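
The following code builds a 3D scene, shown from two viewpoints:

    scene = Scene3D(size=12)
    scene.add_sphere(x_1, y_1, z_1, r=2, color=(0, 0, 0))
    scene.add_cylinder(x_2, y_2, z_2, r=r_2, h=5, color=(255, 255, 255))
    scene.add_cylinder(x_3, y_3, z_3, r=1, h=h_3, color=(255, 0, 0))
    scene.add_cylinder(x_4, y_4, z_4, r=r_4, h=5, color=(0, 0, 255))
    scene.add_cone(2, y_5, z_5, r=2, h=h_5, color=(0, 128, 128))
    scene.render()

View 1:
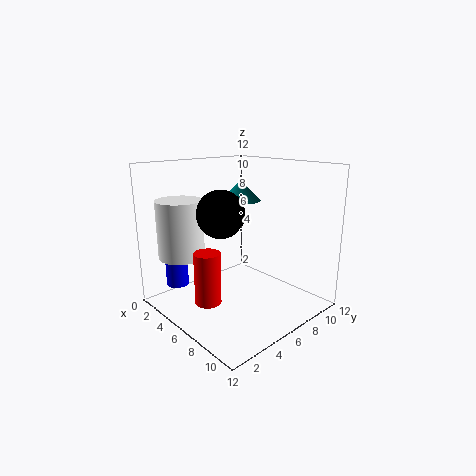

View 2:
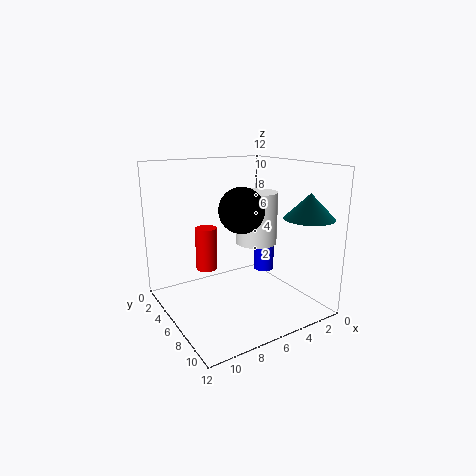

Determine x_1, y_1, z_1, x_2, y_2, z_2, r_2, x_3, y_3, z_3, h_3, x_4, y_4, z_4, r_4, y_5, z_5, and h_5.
x_1 = 5, y_1 = 5, z_1 = 8, x_2 = 2, y_2 = 3, z_2 = 4, r_2 = 2, x_3 = 7, y_3 = 2, z_3 = 2, h_3 = 4, x_4 = 1, y_4 = 3, z_4 = 1, r_4 = 1, y_5 = 10, z_5 = 8, h_5 = 2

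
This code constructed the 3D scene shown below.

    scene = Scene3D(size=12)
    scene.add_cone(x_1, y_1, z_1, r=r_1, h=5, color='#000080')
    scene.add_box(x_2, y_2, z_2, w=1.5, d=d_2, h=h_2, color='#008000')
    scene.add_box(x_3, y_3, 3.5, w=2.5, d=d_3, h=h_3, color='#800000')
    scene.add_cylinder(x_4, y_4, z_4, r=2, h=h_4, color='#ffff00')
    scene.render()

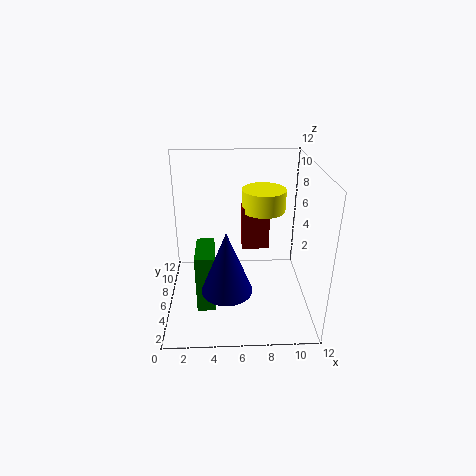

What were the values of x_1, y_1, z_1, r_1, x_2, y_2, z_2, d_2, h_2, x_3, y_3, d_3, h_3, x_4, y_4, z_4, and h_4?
x_1 = 5
y_1 = 3
z_1 = 3
r_1 = 2
x_2 = 2.5
y_2 = 3.5
z_2 = 0.5
d_2 = 3.5
h_2 = 5
x_3 = 6.5
y_3 = 8.5
d_3 = 1.5
h_3 = 4
x_4 = 8.5
y_4 = 9.5
z_4 = 7
h_4 = 2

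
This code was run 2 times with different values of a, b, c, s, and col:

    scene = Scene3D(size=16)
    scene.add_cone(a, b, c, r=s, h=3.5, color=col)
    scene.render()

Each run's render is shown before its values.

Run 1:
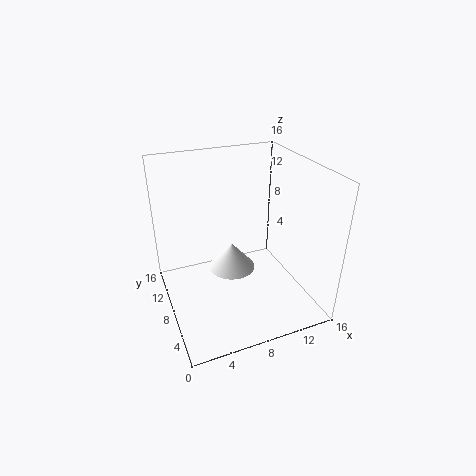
a = 9; b = 12.5; c = 1; s = 3; col = 'white'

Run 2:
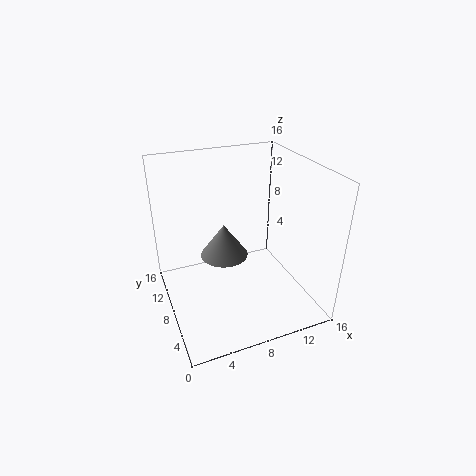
a = 6; b = 7; c = 7; s = 2.5; col = 'gray'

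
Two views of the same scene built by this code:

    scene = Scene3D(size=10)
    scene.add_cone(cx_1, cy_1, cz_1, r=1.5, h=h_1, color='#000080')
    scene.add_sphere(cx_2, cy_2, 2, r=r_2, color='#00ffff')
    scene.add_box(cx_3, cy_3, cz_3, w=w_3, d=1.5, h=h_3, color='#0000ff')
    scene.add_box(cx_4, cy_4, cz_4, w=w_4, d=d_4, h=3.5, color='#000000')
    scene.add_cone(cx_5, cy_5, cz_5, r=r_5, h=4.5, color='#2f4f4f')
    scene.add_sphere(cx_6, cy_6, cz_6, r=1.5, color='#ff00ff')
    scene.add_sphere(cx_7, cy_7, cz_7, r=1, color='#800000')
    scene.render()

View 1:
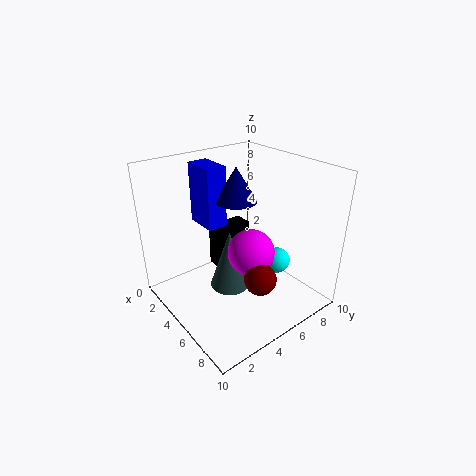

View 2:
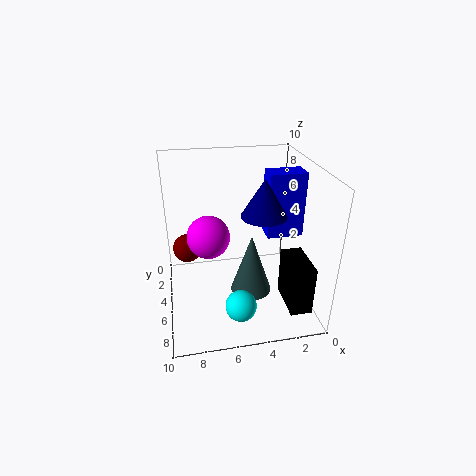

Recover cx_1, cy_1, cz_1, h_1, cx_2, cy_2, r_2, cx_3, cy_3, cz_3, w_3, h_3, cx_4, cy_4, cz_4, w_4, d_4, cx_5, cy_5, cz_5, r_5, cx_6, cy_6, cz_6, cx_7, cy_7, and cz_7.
cx_1 = 3.5; cy_1 = 6; cz_1 = 7; h_1 = 2.5; cx_2 = 5.5; cy_2 = 8.5; r_2 = 1; cx_3 = 0.5; cy_3 = 4; cz_3 = 5; w_3 = 2.5; h_3 = 4.5; cx_4 = 0.5; cy_4 = 5.5; cz_4 = 0.5; w_4 = 1.5; d_4 = 3; cx_5 = 4; cy_5 = 5; cz_5 = 0.5; r_5 = 1.5; cx_6 = 7; cy_6 = 4.5; cz_6 = 5; cx_7 = 8.5; cy_7 = 4; cz_7 = 4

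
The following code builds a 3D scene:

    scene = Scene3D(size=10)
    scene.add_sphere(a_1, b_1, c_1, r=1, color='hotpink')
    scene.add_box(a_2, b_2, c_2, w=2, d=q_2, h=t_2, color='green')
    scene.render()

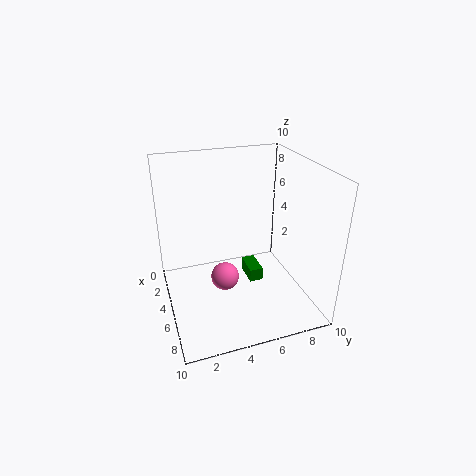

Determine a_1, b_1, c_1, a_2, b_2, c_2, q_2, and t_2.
a_1 = 5, b_1 = 4, c_1 = 2, a_2 = 3, b_2 = 6, c_2 = 1, q_2 = 1, t_2 = 1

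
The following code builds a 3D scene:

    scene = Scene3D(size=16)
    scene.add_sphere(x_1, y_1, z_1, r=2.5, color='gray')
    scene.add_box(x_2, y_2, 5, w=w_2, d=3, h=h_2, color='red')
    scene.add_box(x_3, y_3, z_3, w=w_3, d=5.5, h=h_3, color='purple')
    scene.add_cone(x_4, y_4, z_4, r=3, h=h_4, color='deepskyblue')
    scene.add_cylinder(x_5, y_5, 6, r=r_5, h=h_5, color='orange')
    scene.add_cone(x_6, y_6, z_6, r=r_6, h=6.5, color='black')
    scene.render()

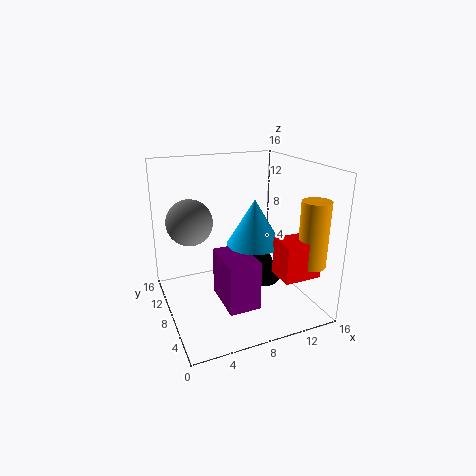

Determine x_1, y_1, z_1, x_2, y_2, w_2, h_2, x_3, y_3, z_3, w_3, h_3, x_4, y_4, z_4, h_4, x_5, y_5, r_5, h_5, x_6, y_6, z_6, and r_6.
x_1 = 3, y_1 = 9.5, z_1 = 10, x_2 = 10.5, y_2 = 1.5, w_2 = 4, h_2 = 4, x_3 = 5.5, y_3 = 4, z_3 = 1, w_3 = 3.5, h_3 = 5.5, x_4 = 9.5, y_4 = 7, z_4 = 7.5, h_4 = 5, x_5 = 14, y_5 = 2.5, r_5 = 1.5, h_5 = 7, x_6 = 12.5, y_6 = 11, z_6 = 0.5, r_6 = 2.5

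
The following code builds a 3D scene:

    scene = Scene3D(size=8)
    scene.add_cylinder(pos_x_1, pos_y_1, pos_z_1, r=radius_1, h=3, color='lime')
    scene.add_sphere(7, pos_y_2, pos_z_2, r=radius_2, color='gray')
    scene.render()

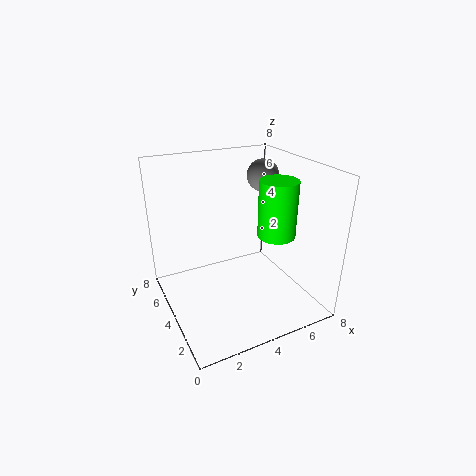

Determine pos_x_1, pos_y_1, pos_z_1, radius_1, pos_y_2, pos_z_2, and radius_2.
pos_x_1 = 5.5, pos_y_1 = 2.5, pos_z_1 = 4.5, radius_1 = 1, pos_y_2 = 6.5, pos_z_2 = 6.5, radius_2 = 1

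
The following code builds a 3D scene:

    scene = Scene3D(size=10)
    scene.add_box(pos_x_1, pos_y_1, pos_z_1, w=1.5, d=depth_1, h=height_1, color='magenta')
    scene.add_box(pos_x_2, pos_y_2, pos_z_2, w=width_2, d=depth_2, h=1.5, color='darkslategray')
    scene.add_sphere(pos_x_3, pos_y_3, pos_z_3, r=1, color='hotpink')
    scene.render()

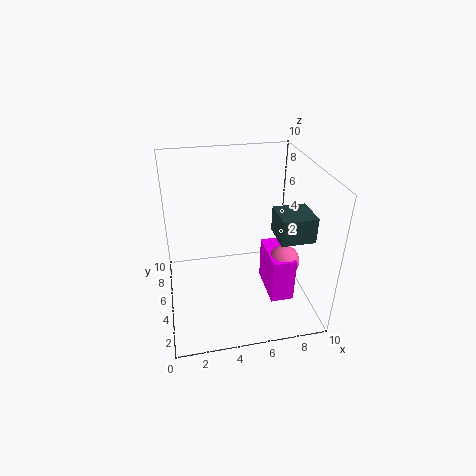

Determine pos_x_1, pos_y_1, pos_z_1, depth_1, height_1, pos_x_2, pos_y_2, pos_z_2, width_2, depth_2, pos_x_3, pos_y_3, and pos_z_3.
pos_x_1 = 6.5
pos_y_1 = 1.5
pos_z_1 = 2
depth_1 = 3
height_1 = 3
pos_x_2 = 6.5
pos_y_2 = 0.5
pos_z_2 = 7
width_2 = 2
depth_2 = 2
pos_x_3 = 7.5
pos_y_3 = 2.5
pos_z_3 = 4.5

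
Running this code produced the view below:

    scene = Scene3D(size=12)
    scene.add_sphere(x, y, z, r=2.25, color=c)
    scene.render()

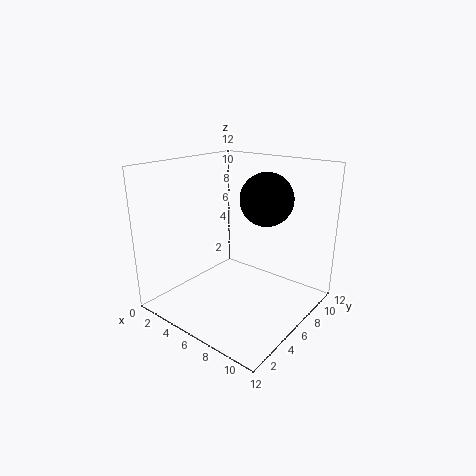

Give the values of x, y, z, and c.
x = 7.25
y = 8.25
z = 9
c = 'black'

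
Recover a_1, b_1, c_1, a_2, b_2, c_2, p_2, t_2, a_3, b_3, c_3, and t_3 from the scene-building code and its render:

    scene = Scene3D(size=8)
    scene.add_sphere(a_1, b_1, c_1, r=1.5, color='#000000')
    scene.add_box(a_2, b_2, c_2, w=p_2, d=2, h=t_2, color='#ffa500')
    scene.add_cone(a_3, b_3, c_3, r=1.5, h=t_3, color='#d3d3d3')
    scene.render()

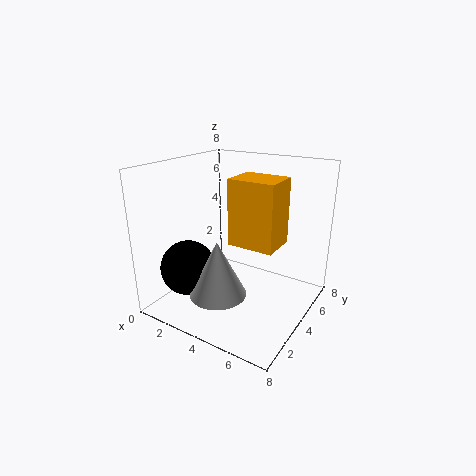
a_1 = 2, b_1 = 2, c_1 = 2.5, a_2 = 4, b_2 = 3, c_2 = 4, p_2 = 2.5, t_2 = 3.5, a_3 = 4, b_3 = 2, c_3 = 1.5, t_3 = 3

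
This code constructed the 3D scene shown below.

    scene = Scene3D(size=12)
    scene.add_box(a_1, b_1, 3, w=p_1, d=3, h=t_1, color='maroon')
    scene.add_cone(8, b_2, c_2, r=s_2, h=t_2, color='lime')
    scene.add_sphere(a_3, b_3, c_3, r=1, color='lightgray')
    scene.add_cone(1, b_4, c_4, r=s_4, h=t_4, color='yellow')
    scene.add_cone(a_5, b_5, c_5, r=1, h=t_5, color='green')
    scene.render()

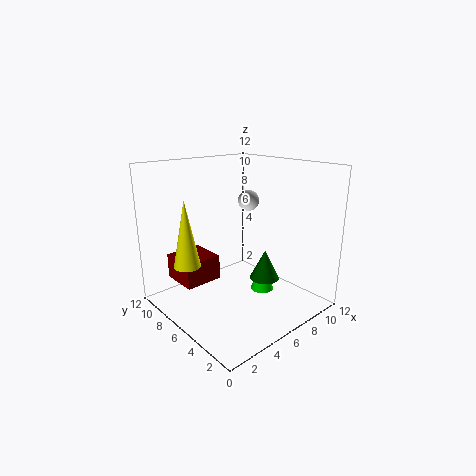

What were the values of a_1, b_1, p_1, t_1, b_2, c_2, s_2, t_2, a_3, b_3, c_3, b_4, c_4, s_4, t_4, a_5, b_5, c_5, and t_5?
a_1 = 1
b_1 = 6
p_1 = 3
t_1 = 2
b_2 = 5
c_2 = 1
s_2 = 1
t_2 = 3
a_3 = 10
b_3 = 9
c_3 = 8
b_4 = 6
c_4 = 5
s_4 = 1
t_4 = 5
a_5 = 4
b_5 = 1
c_5 = 5
t_5 = 2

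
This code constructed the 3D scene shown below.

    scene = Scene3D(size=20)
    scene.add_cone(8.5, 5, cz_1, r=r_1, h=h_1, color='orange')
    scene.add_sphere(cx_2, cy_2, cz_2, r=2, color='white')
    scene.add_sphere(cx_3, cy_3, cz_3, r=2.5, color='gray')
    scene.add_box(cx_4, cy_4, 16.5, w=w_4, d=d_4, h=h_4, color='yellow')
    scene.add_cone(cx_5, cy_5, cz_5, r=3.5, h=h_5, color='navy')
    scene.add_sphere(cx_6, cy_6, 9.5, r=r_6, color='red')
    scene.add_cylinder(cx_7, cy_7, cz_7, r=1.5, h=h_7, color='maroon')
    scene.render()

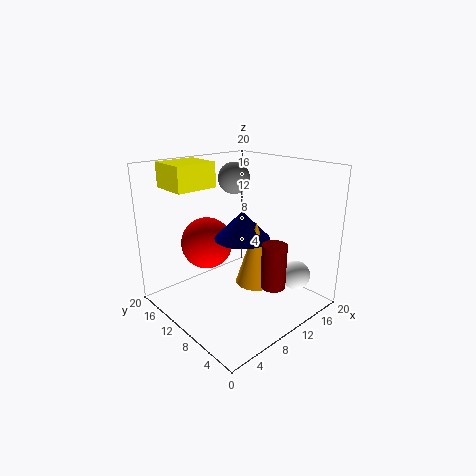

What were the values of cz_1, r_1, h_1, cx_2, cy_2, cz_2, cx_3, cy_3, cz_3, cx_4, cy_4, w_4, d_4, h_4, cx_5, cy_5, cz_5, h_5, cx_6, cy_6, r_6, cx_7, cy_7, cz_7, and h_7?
cz_1 = 6; r_1 = 2.5; h_1 = 8; cx_2 = 15; cy_2 = 3.5; cz_2 = 5; cx_3 = 15.5; cy_3 = 17; cz_3 = 16.5; cx_4 = 3.5; cy_4 = 14; w_4 = 6; d_4 = 5.5; h_4 = 3.5; cx_5 = 8; cy_5 = 7; cz_5 = 11.5; h_5 = 3.5; cx_6 = 6.5; cy_6 = 12.5; r_6 = 3.5; cx_7 = 8.5; cy_7 = 2; cz_7 = 6.5; h_7 = 5.5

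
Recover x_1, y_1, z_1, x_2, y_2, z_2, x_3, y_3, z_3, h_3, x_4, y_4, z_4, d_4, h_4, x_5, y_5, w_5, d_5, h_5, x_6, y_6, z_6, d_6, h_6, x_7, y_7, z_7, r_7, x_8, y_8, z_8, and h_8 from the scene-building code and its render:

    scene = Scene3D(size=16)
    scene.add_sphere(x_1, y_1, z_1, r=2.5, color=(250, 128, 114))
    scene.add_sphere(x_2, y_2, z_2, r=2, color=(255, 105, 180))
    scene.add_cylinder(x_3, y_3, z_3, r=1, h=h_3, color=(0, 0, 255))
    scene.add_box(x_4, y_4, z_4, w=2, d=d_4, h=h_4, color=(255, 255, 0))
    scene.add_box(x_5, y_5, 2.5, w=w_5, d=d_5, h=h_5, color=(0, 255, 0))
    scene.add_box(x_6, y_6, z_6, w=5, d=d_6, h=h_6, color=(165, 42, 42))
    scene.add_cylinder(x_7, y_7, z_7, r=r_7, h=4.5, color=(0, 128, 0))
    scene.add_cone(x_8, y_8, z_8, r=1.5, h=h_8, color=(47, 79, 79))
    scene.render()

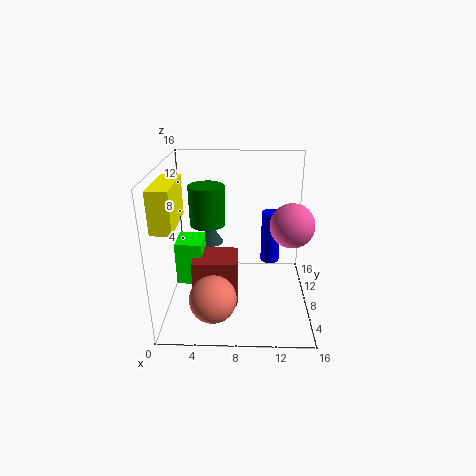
x_1 = 5.5, y_1 = 3.5, z_1 = 3, x_2 = 13, y_2 = 2.5, z_2 = 12, x_3 = 11.5, y_3 = 7, z_3 = 6, h_3 = 5.5, x_4 = 0.5, y_4 = 1, z_4 = 11.5, d_4 = 5.5, h_4 = 4, x_5 = 1, y_5 = 7, w_5 = 3, d_5 = 3.5, h_5 = 5, x_6 = 3, y_6 = 5.5, z_6 = 0.5, d_6 = 4, h_6 = 5.5, x_7 = 4.5, y_7 = 9.5, z_7 = 9, r_7 = 2, x_8 = 4.5, y_8 = 12, z_8 = 5.5, h_8 = 2.5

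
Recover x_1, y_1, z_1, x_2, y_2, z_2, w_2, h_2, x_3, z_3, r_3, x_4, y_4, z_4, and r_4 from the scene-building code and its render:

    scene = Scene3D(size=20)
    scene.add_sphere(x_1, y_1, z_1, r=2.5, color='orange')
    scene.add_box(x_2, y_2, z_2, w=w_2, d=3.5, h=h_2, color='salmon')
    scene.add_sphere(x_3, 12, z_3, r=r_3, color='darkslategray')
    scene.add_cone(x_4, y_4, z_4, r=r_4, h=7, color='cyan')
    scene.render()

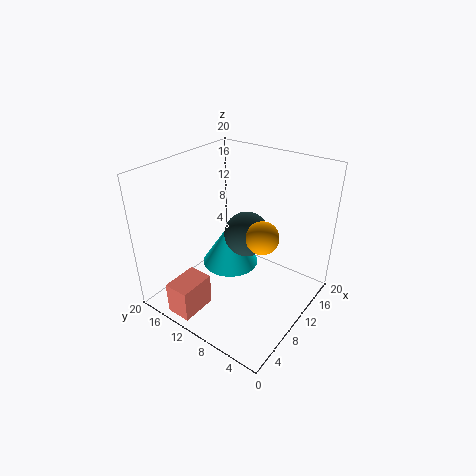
x_1 = 14
y_1 = 8.5
z_1 = 8.5
x_2 = 0.5
y_2 = 11.5
z_2 = 1
w_2 = 5
h_2 = 4.5
x_3 = 15
z_3 = 7.5
r_3 = 3.5
x_4 = 14
y_4 = 14.5
z_4 = 2
r_4 = 4.5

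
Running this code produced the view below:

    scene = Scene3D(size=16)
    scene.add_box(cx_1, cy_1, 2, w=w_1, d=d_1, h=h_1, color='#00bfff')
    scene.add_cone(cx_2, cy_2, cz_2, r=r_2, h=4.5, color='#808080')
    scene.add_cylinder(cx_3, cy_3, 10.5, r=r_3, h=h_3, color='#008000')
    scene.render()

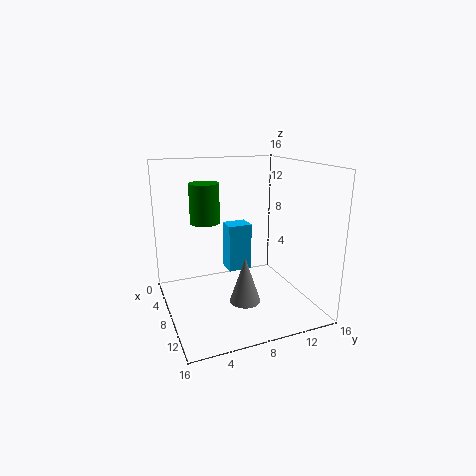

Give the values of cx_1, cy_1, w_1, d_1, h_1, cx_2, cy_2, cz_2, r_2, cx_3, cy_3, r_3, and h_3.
cx_1 = 1.5
cy_1 = 8.5
w_1 = 2.5
d_1 = 3
h_1 = 6
cx_2 = 13.5
cy_2 = 6.5
cz_2 = 3.5
r_2 = 1.5
cx_3 = 9
cy_3 = 4
r_3 = 1.5
h_3 = 4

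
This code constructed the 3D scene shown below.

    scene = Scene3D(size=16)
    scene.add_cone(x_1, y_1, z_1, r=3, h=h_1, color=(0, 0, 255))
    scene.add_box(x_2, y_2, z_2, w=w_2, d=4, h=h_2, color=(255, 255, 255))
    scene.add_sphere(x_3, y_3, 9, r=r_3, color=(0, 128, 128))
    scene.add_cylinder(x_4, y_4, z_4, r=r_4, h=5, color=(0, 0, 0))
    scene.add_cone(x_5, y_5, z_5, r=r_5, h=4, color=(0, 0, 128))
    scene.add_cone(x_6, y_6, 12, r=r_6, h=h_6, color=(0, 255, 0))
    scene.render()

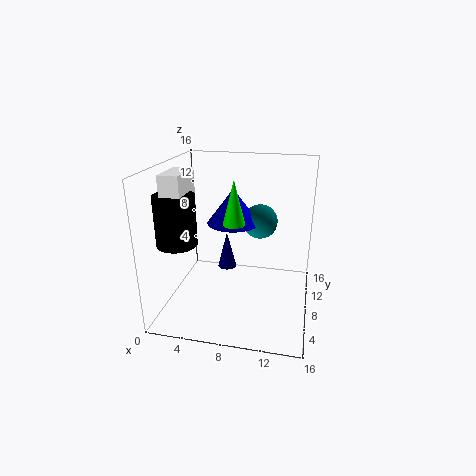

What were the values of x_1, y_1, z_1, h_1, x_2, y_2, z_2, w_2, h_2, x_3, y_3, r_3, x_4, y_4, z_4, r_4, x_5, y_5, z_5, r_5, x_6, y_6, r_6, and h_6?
x_1 = 7, y_1 = 10, z_1 = 9, h_1 = 4, x_2 = 2, y_2 = 2, z_2 = 12, w_2 = 2, h_2 = 4, x_3 = 10, y_3 = 11, r_3 = 2, x_4 = 3, y_4 = 3, z_4 = 9, r_4 = 2, x_5 = 7, y_5 = 7, z_5 = 5, r_5 = 1, x_6 = 9, y_6 = 2, r_6 = 1, h_6 = 4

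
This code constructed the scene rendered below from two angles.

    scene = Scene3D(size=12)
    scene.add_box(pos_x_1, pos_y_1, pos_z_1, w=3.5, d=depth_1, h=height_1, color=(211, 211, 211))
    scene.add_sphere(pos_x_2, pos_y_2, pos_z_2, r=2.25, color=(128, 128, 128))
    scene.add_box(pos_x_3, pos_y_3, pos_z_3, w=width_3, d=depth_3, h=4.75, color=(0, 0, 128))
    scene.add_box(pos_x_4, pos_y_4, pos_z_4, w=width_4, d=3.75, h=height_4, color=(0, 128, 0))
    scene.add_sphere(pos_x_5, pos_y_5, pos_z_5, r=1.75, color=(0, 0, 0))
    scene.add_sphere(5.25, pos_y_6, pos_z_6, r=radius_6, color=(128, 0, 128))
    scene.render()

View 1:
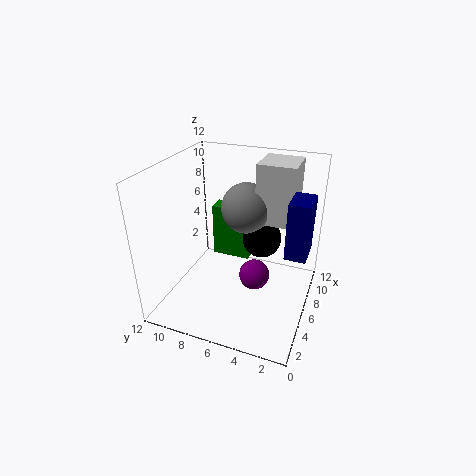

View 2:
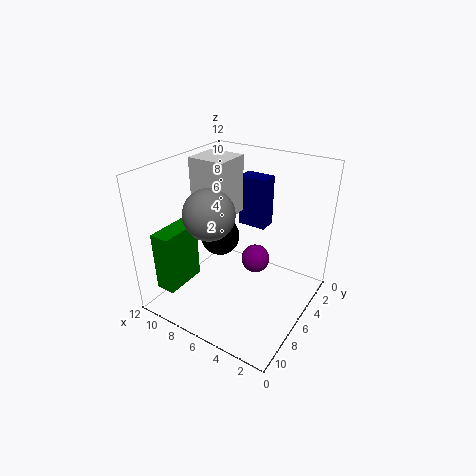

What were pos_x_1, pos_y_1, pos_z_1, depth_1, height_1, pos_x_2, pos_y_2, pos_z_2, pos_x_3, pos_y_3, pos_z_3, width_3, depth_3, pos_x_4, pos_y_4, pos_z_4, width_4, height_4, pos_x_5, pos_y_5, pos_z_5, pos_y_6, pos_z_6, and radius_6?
pos_x_1 = 8, pos_y_1 = 2, pos_z_1 = 6.5, depth_1 = 3.25, height_1 = 5.25, pos_x_2 = 8.75, pos_y_2 = 6.25, pos_z_2 = 7.5, pos_x_3 = 5.75, pos_y_3 = 0.25, pos_z_3 = 5, width_3 = 2.75, depth_3 = 1.75, pos_x_4 = 10, pos_y_4 = 6.5, pos_z_4 = 1.25, width_4 = 1.75, height_4 = 5.25, pos_x_5 = 8.75, pos_y_5 = 4.75, pos_z_5 = 4.75, pos_y_6 = 4.25, pos_z_6 = 3.25, radius_6 = 1.25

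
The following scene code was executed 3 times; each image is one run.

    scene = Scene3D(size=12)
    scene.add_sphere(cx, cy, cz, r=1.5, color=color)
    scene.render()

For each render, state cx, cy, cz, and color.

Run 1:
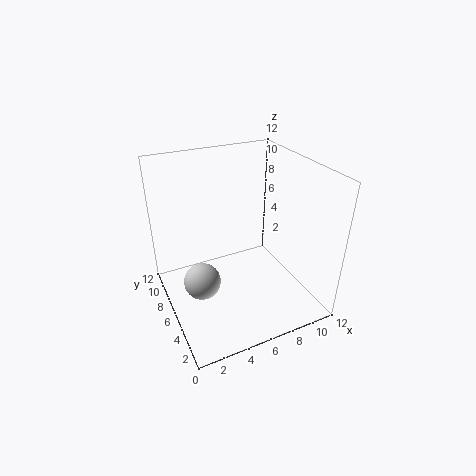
cx = 2.5, cy = 5.5, cz = 3, color = 'lightgray'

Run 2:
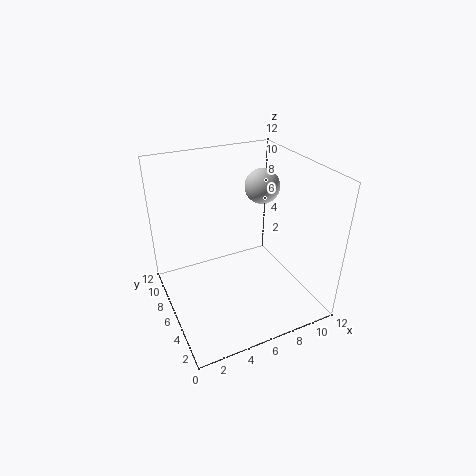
cx = 9, cy = 7.5, cz = 9.5, color = 'lightgray'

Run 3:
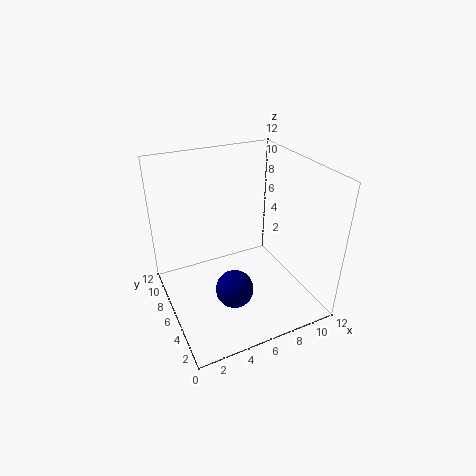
cx = 4.5, cy = 3.5, cz = 3, color = 'navy'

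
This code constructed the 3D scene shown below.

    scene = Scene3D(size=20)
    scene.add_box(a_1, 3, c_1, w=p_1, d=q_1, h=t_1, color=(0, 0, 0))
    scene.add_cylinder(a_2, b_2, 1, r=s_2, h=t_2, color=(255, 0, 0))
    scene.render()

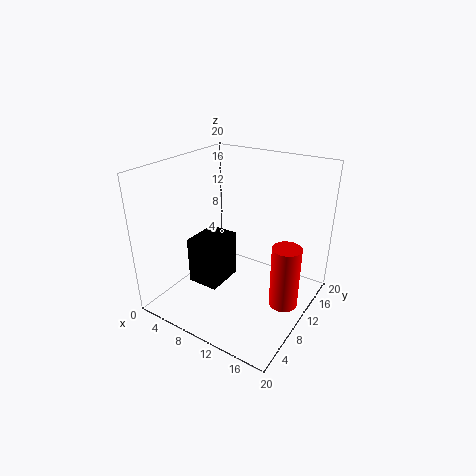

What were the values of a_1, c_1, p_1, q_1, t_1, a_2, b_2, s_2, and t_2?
a_1 = 7, c_1 = 6, p_1 = 4, q_1 = 5, t_1 = 6, a_2 = 17, b_2 = 11, s_2 = 2, t_2 = 9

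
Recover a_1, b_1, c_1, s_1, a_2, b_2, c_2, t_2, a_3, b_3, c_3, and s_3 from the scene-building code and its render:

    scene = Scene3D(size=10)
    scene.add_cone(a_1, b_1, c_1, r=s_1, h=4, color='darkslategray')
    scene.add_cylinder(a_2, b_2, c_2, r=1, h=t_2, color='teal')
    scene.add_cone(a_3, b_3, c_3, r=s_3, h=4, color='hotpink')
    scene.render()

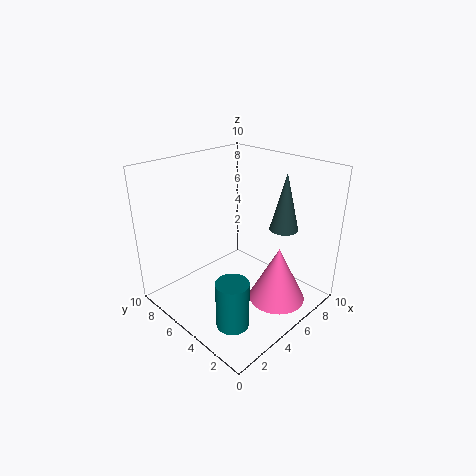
a_1 = 7.5; b_1 = 3; c_1 = 5.5; s_1 = 1; a_2 = 1.5; b_2 = 2; c_2 = 1.5; t_2 = 3; a_3 = 6.5; b_3 = 2.5; c_3 = 0.5; s_3 = 2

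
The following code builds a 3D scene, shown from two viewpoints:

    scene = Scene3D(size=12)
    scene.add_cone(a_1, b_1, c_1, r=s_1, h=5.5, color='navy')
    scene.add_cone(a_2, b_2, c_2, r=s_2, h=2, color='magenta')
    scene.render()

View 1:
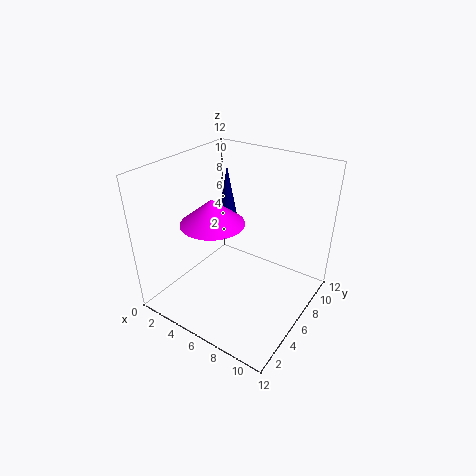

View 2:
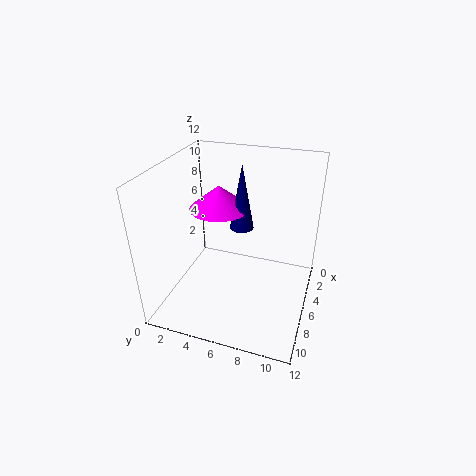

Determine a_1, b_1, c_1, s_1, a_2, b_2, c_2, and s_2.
a_1 = 5; b_1 = 6; c_1 = 6.5; s_1 = 1; a_2 = 5; b_2 = 4; c_2 = 8; s_2 = 2.5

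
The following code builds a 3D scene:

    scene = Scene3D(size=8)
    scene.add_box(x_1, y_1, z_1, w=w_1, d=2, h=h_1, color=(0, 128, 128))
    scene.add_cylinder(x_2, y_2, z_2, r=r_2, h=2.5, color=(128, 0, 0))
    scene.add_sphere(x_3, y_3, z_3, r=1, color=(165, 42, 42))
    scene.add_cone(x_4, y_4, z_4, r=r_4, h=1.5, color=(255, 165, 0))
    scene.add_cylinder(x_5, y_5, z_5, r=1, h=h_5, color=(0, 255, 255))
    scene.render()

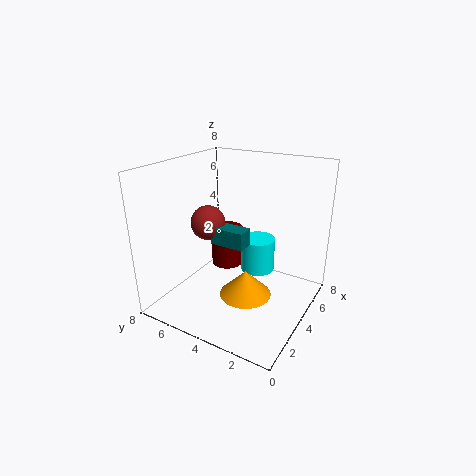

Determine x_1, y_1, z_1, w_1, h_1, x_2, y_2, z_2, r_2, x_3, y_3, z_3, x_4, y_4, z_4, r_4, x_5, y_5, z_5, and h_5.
x_1 = 3.5
y_1 = 3.5
z_1 = 3.5
w_1 = 1
h_1 = 1
x_2 = 6
y_2 = 6
z_2 = 1
r_2 = 1
x_3 = 4
y_3 = 6
z_3 = 4.5
x_4 = 4
y_4 = 3.5
z_4 = 0.5
r_4 = 1.5
x_5 = 5.5
y_5 = 3.5
z_5 = 1.5
h_5 = 2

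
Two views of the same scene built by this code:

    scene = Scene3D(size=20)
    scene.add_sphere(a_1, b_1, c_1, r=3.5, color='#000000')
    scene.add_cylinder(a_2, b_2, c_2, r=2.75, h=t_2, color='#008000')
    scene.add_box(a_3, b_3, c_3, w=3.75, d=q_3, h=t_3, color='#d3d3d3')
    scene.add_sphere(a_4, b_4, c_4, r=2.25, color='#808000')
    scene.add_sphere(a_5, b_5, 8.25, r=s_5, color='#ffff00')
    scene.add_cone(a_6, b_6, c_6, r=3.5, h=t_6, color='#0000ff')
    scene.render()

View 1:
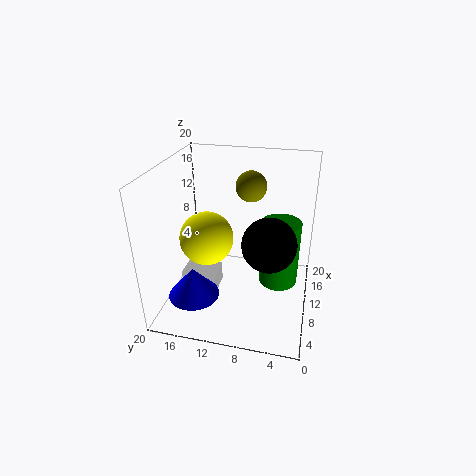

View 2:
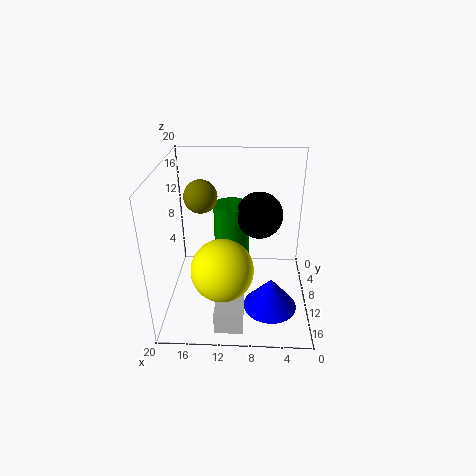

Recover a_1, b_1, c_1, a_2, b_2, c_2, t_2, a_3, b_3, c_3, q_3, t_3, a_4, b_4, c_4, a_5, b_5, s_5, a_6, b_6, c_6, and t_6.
a_1 = 7; b_1 = 5.25; c_1 = 11.25; a_2 = 11.25; b_2 = 4.25; c_2 = 3; t_2 = 9.5; a_3 = 9; b_3 = 13.25; c_3 = 0.5; q_3 = 5.25; t_3 = 3; a_4 = 15; b_4 = 9.25; c_4 = 15.75; a_5 = 11.75; b_5 = 15.25; s_5 = 4; a_6 = 5.5; b_6 = 15.25; c_6 = 2.75; t_6 = 4.25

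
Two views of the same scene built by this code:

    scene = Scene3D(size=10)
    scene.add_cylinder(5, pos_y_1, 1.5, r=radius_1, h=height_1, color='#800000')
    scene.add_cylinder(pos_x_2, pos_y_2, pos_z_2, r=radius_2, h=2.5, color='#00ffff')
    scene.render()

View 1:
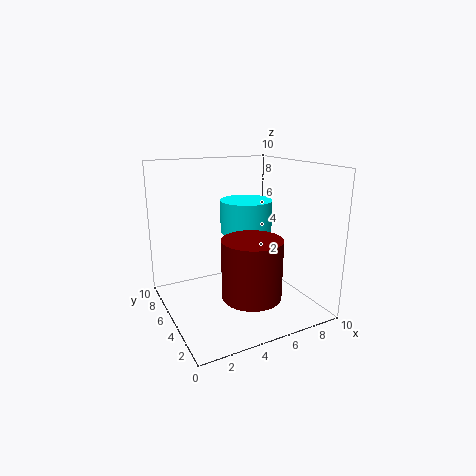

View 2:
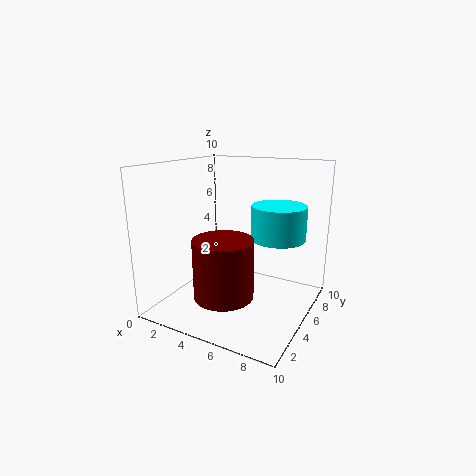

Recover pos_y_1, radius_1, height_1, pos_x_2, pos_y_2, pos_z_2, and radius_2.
pos_y_1 = 3, radius_1 = 2, height_1 = 4, pos_x_2 = 7, pos_y_2 = 7.5, pos_z_2 = 4.5, radius_2 = 2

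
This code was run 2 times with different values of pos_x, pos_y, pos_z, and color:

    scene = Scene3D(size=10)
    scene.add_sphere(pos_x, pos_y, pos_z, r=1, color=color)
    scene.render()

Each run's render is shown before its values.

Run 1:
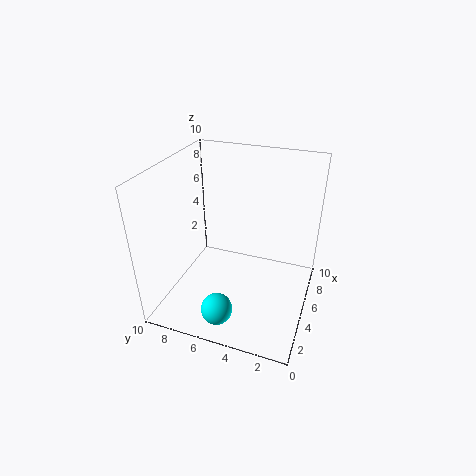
pos_x = 1
pos_y = 5
pos_z = 2
color = 'cyan'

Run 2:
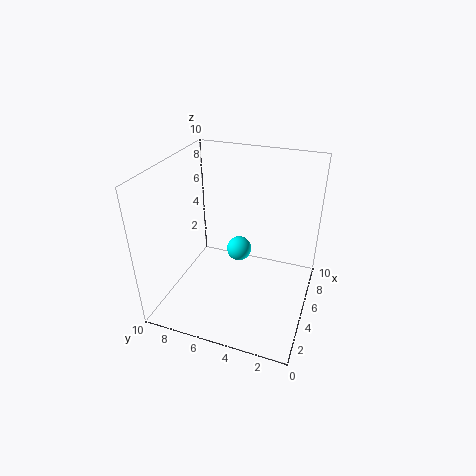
pos_x = 8
pos_y = 6
pos_z = 2
color = 'cyan'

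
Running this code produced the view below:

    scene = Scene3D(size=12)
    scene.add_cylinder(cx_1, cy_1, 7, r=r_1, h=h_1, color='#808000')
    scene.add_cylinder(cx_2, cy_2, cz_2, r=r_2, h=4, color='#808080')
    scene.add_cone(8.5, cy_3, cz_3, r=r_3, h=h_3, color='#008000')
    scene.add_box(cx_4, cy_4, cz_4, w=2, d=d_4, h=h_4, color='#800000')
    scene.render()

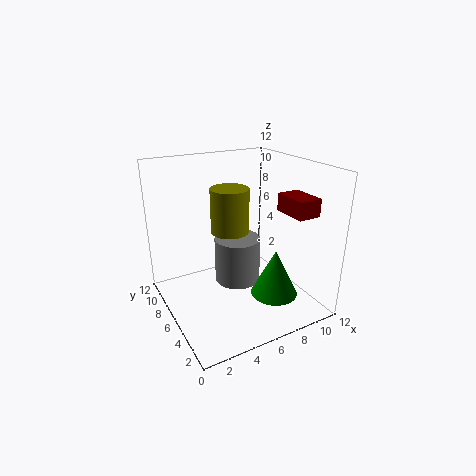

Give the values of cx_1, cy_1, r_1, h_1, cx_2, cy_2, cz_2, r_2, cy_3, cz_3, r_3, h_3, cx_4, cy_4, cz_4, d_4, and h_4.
cx_1 = 5, cy_1 = 5.5, r_1 = 1.5, h_1 = 3.5, cx_2 = 6.5, cy_2 = 7, cz_2 = 1.5, r_2 = 2, cy_3 = 4, cz_3 = 1, r_3 = 2, h_3 = 4, cx_4 = 9.5, cy_4 = 2.5, cz_4 = 8, d_4 = 3, h_4 = 1.5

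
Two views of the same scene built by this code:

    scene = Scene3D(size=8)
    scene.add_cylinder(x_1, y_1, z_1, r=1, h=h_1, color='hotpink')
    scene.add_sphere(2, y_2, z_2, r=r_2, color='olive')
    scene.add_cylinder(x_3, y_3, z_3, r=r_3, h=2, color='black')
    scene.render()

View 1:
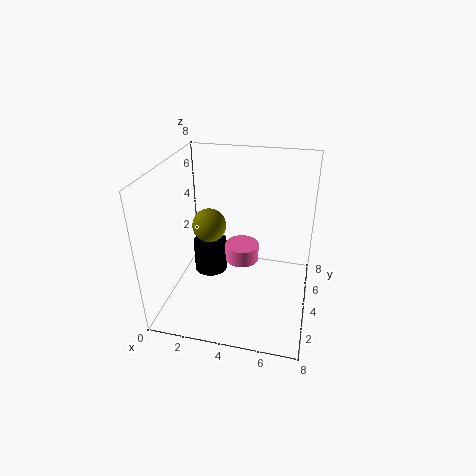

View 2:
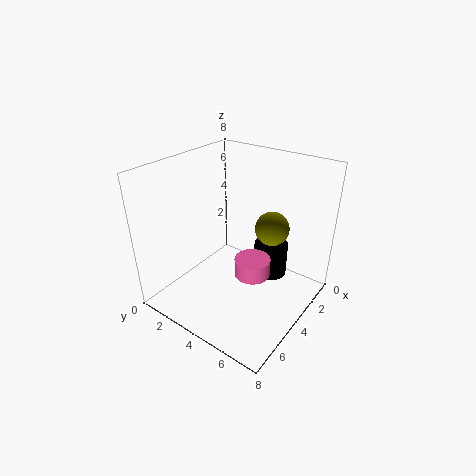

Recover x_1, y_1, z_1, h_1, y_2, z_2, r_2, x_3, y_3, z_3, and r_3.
x_1 = 4, y_1 = 5, z_1 = 2, h_1 = 1, y_2 = 5, z_2 = 4, r_2 = 1, x_3 = 2, y_3 = 5, z_3 = 1, r_3 = 1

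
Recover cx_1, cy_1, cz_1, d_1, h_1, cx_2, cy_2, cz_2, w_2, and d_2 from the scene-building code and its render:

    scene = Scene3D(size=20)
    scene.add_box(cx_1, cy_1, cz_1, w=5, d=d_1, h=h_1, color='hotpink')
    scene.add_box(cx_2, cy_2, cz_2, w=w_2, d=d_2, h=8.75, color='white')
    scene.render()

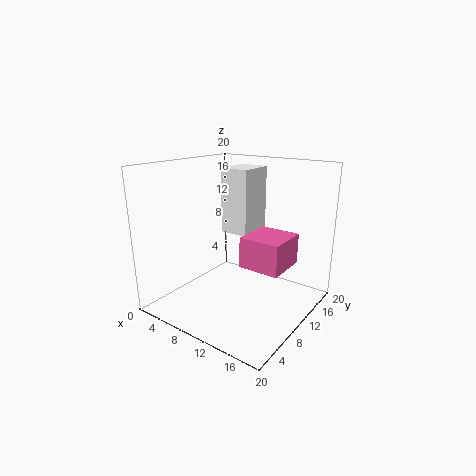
cx_1 = 14; cy_1 = 4.75; cz_1 = 8.75; d_1 = 5.25; h_1 = 3.75; cx_2 = 7.75; cy_2 = 9.25; cz_2 = 10.75; w_2 = 4; d_2 = 5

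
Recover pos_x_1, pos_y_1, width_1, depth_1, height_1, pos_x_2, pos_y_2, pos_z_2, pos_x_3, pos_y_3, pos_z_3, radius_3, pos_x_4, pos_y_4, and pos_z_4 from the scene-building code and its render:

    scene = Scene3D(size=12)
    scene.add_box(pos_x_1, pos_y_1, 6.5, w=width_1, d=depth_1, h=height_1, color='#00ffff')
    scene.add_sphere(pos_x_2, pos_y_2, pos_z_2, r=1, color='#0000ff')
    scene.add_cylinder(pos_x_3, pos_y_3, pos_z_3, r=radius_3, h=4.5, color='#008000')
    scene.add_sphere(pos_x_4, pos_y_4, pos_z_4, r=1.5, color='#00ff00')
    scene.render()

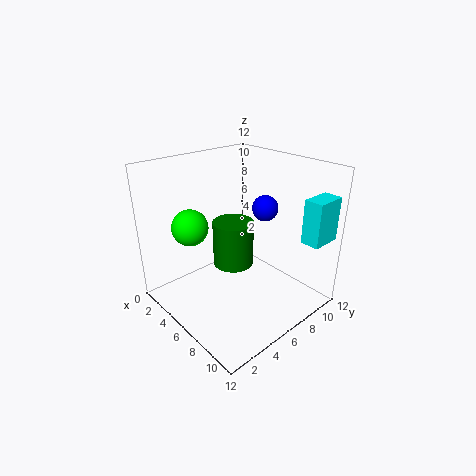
pos_x_1 = 10.5; pos_y_1 = 8.5; width_1 = 1.5; depth_1 = 2.5; height_1 = 3.5; pos_x_2 = 8; pos_y_2 = 7; pos_z_2 = 9; pos_x_3 = 2.5; pos_y_3 = 8.5; pos_z_3 = 1; radius_3 = 2; pos_x_4 = 3.5; pos_y_4 = 3; pos_z_4 = 7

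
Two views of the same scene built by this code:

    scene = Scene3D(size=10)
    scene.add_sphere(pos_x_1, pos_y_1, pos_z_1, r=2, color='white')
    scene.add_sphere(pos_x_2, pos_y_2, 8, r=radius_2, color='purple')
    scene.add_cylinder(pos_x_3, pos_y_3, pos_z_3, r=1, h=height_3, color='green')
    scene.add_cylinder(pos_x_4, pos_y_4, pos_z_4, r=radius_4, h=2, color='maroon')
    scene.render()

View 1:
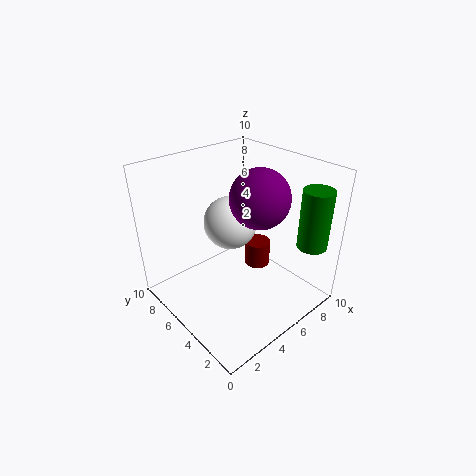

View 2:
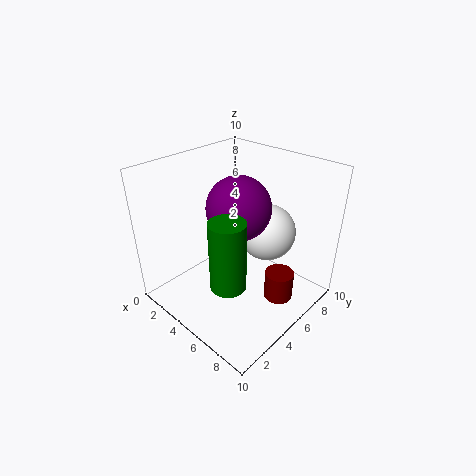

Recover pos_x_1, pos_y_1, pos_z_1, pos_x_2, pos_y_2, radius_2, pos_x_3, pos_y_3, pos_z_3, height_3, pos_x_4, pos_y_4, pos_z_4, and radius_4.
pos_x_1 = 6, pos_y_1 = 7, pos_z_1 = 5, pos_x_2 = 6, pos_y_2 = 4, radius_2 = 2, pos_x_3 = 8, pos_y_3 = 1, pos_z_3 = 5, height_3 = 4, pos_x_4 = 8, pos_y_4 = 6, pos_z_4 = 1, radius_4 = 1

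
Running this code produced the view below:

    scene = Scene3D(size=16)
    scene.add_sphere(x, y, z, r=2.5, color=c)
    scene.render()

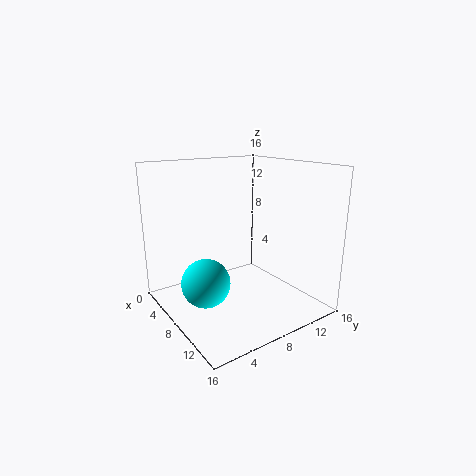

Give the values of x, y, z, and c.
x = 9.5
y = 3
z = 4.5
c = 'cyan'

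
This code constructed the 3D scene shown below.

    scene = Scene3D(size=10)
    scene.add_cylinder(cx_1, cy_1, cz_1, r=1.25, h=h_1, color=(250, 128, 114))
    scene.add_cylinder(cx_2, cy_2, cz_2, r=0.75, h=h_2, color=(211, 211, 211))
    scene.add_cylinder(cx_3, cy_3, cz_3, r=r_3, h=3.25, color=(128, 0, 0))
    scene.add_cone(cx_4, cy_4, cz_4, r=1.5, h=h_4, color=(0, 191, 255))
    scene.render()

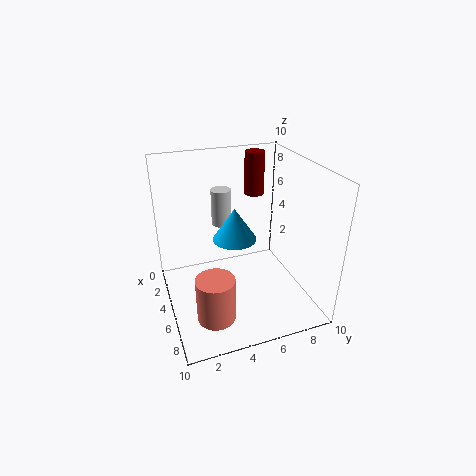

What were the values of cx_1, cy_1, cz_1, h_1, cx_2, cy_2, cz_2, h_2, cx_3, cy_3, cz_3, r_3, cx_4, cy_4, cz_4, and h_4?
cx_1 = 7.75
cy_1 = 2.5
cz_1 = 1
h_1 = 3
cx_2 = 2
cy_2 = 4.75
cz_2 = 4.75
h_2 = 2.75
cx_3 = 1.75
cy_3 = 7.5
cz_3 = 6.75
r_3 = 0.75
cx_4 = 5
cy_4 = 4.75
cz_4 = 5
h_4 = 2.25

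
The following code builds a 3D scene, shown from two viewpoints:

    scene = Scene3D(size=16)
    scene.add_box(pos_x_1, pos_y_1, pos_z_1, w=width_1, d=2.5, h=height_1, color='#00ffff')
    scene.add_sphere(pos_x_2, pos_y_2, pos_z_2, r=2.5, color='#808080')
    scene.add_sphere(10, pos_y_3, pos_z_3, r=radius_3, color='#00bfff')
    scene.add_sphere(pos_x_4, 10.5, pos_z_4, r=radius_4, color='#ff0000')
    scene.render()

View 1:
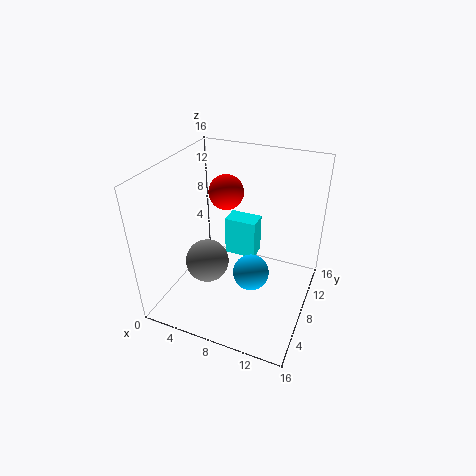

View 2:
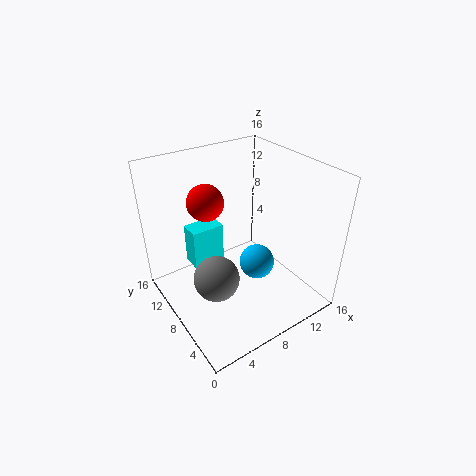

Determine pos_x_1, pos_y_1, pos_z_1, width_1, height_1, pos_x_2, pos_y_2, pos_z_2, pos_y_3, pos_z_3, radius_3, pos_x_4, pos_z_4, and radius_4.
pos_x_1 = 4.5; pos_y_1 = 12; pos_z_1 = 2.5; width_1 = 4; height_1 = 5; pos_x_2 = 4.5; pos_y_2 = 7; pos_z_2 = 4.5; pos_y_3 = 7; pos_z_3 = 4.5; radius_3 = 2; pos_x_4 = 5.5; pos_z_4 = 12; radius_4 = 2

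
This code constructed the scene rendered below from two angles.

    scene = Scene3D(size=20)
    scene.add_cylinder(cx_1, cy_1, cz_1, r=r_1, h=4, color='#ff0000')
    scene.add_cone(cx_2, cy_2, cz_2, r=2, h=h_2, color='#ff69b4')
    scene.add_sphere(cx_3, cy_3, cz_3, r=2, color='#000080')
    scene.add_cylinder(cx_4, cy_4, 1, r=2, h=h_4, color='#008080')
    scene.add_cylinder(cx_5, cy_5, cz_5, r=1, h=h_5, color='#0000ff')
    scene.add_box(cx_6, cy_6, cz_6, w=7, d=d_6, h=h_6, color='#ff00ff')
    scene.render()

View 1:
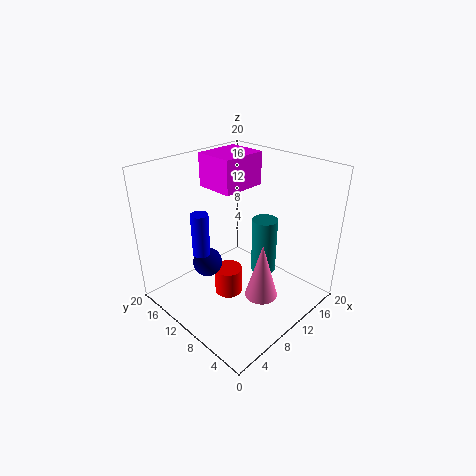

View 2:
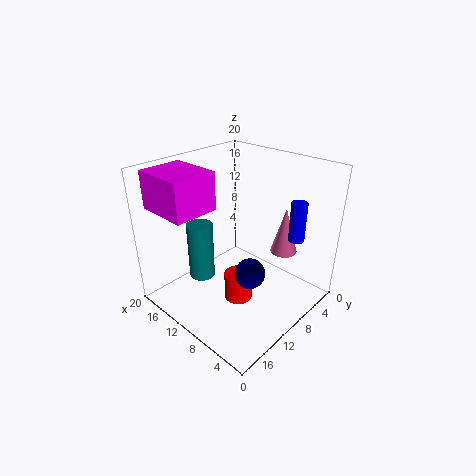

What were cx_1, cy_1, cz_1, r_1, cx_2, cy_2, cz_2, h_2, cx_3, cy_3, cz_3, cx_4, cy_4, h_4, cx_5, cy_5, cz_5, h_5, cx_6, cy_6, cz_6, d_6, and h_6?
cx_1 = 9; cy_1 = 11; cz_1 = 1; r_1 = 2; cx_2 = 7; cy_2 = 3; cz_2 = 6; h_2 = 7; cx_3 = 6; cy_3 = 12; cz_3 = 7; cx_4 = 17; cy_4 = 11; h_4 = 9; cx_5 = 2; cy_5 = 8; cz_5 = 12; h_5 = 5; cx_6 = 11; cy_6 = 13; cz_6 = 15; d_6 = 6; h_6 = 5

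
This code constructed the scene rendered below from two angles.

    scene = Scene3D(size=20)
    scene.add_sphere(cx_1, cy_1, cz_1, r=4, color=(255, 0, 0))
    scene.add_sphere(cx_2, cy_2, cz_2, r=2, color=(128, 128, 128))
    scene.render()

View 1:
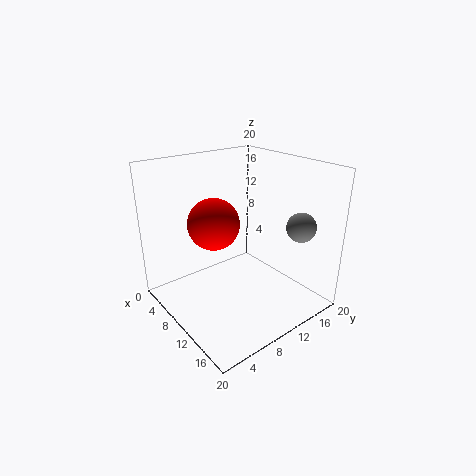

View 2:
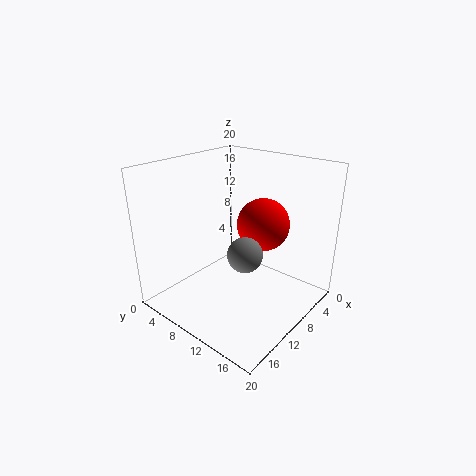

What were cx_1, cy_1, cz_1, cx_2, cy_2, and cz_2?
cx_1 = 4; cy_1 = 10; cz_1 = 10; cx_2 = 16; cy_2 = 16; cz_2 = 12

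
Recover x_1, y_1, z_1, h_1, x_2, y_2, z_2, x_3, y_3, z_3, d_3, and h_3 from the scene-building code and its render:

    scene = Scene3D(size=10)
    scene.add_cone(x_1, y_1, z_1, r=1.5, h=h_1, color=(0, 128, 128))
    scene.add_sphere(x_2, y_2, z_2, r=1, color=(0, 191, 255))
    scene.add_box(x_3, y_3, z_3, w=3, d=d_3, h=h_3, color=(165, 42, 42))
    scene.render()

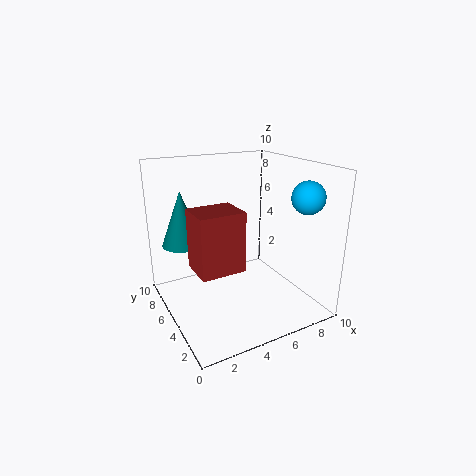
x_1 = 2, y_1 = 8, z_1 = 4, h_1 = 4, x_2 = 7.5, y_2 = 1, z_2 = 8.5, x_3 = 1.5, y_3 = 3, z_3 = 3.5, d_3 = 2.5, h_3 = 4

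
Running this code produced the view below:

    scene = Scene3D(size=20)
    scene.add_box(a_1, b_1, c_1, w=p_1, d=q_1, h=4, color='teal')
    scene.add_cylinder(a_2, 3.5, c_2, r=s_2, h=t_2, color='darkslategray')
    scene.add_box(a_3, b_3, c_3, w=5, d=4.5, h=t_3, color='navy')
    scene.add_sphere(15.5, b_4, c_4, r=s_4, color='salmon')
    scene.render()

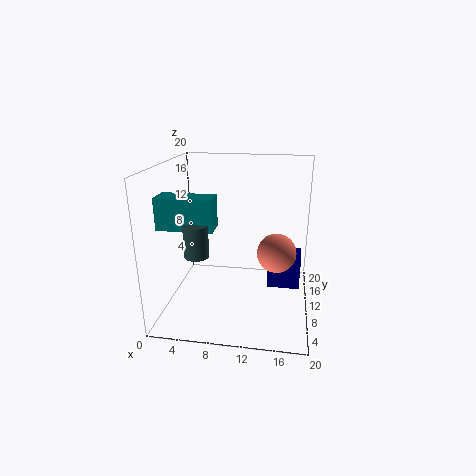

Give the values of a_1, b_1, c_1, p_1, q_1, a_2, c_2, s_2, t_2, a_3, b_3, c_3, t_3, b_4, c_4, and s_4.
a_1 = 1
b_1 = 3.5
c_1 = 13
p_1 = 7
q_1 = 3
a_2 = 6
c_2 = 10
s_2 = 1.5
t_2 = 4
a_3 = 14
b_3 = 13.5
c_3 = 0.5
t_3 = 5
b_4 = 7
c_4 = 9.5
s_4 = 2.5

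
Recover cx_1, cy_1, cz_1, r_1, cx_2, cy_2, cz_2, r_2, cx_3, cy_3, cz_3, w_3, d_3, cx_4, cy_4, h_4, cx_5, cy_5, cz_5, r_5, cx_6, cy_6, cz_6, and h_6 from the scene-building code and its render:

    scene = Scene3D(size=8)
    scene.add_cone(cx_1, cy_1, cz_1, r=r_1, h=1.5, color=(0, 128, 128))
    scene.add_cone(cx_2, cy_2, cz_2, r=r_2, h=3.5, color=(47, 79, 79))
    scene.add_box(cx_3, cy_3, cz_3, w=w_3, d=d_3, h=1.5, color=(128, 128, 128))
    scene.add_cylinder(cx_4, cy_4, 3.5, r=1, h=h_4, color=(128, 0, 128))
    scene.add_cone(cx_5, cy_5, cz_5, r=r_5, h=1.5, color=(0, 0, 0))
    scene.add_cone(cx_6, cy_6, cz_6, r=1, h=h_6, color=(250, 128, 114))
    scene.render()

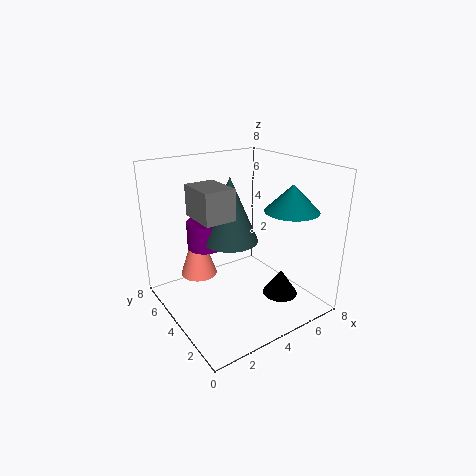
cx_1 = 6.5
cy_1 = 2.5
cz_1 = 5.5
r_1 = 1.5
cx_2 = 3.5
cy_2 = 4
cz_2 = 4
r_2 = 1.5
cx_3 = 1
cy_3 = 2
cz_3 = 6
w_3 = 1.5
d_3 = 2
cx_4 = 2.5
cy_4 = 5
h_4 = 1.5
cx_5 = 6
cy_5 = 2.5
cz_5 = 0.5
r_5 = 1
cx_6 = 2
cy_6 = 5
cz_6 = 2
h_6 = 3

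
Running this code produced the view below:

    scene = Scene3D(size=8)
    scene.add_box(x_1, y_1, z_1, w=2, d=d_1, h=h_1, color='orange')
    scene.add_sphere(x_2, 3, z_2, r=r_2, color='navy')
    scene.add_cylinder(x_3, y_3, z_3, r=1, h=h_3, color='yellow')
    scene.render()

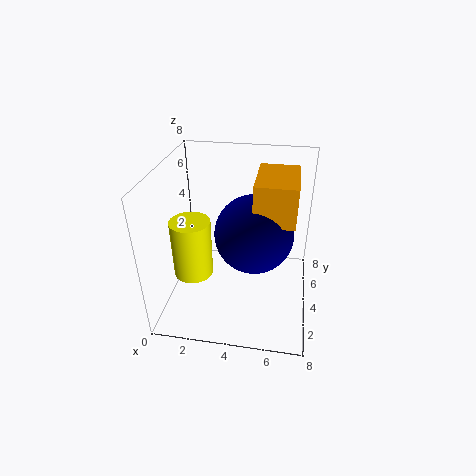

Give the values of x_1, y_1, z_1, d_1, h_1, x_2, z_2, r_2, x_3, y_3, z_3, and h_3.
x_1 = 5; y_1 = 2; z_1 = 6; d_1 = 3; h_1 = 2; x_2 = 5; z_2 = 5; r_2 = 2; x_3 = 2; y_3 = 2; z_3 = 3; h_3 = 3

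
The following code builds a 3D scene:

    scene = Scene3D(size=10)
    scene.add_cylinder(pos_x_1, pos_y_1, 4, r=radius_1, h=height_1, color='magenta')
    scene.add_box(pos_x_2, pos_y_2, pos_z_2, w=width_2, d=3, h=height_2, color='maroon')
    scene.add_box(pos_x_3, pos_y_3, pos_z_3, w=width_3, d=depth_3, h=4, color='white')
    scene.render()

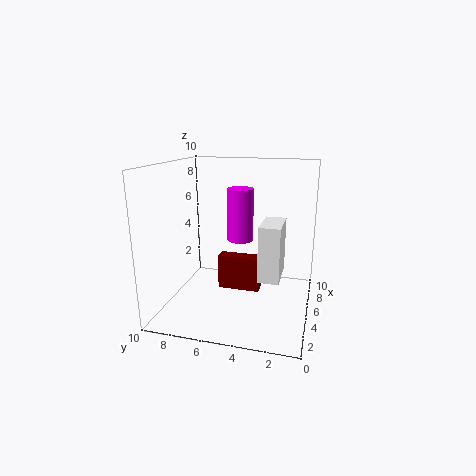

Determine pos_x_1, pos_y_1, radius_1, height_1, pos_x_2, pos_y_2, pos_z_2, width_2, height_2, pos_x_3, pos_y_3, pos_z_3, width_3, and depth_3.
pos_x_1 = 7.5; pos_y_1 = 5.5; radius_1 = 1; height_1 = 4; pos_x_2 = 5; pos_y_2 = 3.5; pos_z_2 = 1; width_2 = 1; height_2 = 2.5; pos_x_3 = 4.5; pos_y_3 = 2; pos_z_3 = 2; width_3 = 3; depth_3 = 1.5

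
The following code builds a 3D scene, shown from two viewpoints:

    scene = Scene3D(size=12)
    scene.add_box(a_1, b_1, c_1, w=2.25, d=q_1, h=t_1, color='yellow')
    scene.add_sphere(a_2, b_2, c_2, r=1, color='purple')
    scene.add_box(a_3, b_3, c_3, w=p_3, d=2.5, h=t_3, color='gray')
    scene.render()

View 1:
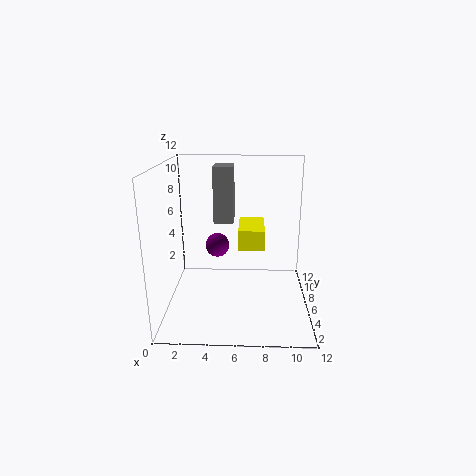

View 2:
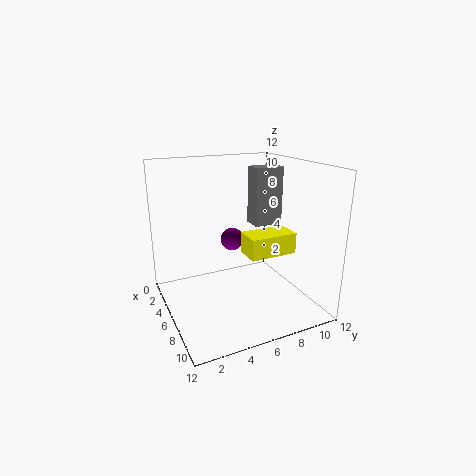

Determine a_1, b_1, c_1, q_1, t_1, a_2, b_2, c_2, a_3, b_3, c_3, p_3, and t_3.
a_1 = 6; b_1 = 6.25; c_1 = 4.75; q_1 = 4; t_1 = 1.75; a_2 = 4.25; b_2 = 6.25; c_2 = 5.25; a_3 = 3.75; b_3 = 8; c_3 = 6.5; p_3 = 1.75; t_3 = 5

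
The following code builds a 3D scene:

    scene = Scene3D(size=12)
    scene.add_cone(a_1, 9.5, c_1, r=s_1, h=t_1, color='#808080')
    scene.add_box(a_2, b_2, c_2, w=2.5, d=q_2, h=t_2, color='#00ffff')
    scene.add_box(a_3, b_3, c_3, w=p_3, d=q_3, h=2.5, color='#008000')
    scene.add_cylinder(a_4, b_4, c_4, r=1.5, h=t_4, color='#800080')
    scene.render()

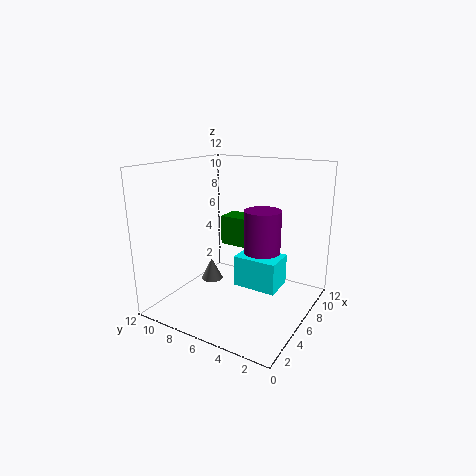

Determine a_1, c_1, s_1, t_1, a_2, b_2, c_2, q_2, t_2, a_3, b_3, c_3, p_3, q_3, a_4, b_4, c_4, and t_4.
a_1 = 7, c_1 = 1, s_1 = 1, t_1 = 2, a_2 = 4.5, b_2 = 2, c_2 = 2.5, q_2 = 3.5, t_2 = 2.5, a_3 = 6.5, b_3 = 5, c_3 = 5, p_3 = 2, q_3 = 3, a_4 = 6.5, b_4 = 4, c_4 = 2.5, t_4 = 6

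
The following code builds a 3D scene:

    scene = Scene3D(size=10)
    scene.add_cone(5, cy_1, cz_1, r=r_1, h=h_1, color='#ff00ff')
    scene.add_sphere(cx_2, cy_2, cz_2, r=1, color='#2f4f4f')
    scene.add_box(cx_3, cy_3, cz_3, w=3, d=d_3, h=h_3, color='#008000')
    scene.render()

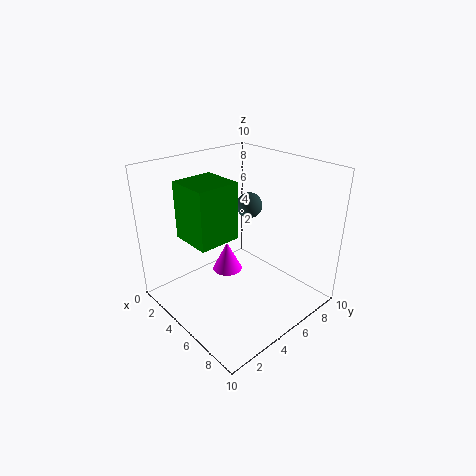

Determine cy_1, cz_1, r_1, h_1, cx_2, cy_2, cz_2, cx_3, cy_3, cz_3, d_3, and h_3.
cy_1 = 4
cz_1 = 3
r_1 = 1
h_1 = 2
cx_2 = 3
cy_2 = 8
cz_2 = 6
cx_3 = 2
cy_3 = 2
cz_3 = 5
d_3 = 3
h_3 = 4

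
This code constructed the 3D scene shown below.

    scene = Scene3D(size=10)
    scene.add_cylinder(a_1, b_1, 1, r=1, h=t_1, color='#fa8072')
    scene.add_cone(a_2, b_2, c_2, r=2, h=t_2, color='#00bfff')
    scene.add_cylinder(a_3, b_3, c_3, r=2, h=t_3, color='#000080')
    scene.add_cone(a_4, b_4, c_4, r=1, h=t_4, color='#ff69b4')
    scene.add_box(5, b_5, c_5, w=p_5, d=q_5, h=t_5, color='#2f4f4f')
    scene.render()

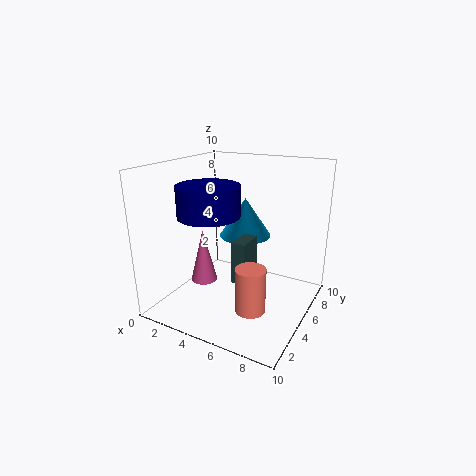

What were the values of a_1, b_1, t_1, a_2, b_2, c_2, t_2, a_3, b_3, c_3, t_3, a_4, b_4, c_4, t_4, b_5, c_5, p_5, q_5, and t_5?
a_1 = 7; b_1 = 3; t_1 = 3; a_2 = 4; b_2 = 8; c_2 = 4; t_2 = 3; a_3 = 4; b_3 = 3; c_3 = 7; t_3 = 2; a_4 = 2; b_4 = 5; c_4 = 1; t_4 = 4; b_5 = 4; c_5 = 2; p_5 = 1; q_5 = 2; t_5 = 3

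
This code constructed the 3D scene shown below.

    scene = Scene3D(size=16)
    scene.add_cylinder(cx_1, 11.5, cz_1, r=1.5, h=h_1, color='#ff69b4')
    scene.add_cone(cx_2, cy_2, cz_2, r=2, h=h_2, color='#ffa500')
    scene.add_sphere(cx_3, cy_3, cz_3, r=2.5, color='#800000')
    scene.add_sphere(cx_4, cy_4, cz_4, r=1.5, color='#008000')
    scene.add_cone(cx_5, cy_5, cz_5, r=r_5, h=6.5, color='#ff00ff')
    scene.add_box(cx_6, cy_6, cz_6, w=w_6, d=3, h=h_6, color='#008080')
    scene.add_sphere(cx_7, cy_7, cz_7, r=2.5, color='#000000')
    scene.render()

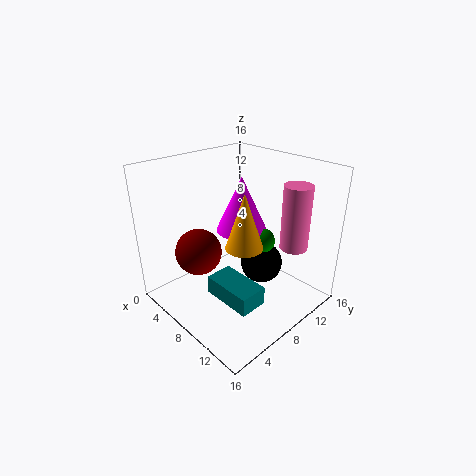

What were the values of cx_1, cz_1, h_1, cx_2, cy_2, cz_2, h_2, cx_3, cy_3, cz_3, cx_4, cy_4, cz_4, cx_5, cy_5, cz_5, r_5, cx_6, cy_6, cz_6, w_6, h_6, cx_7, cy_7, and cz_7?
cx_1 = 13; cz_1 = 7.5; h_1 = 7; cx_2 = 10; cy_2 = 7; cz_2 = 8; h_2 = 6; cx_3 = 6; cy_3 = 4; cz_3 = 7; cx_4 = 8.5; cy_4 = 11.5; cz_4 = 6.5; cx_5 = 6; cy_5 = 10.5; cz_5 = 7.5; r_5 = 3; cx_6 = 8; cy_6 = 3.5; cz_6 = 3; w_6 = 5.5; h_6 = 2; cx_7 = 8.5; cy_7 = 11.5; cz_7 = 3.5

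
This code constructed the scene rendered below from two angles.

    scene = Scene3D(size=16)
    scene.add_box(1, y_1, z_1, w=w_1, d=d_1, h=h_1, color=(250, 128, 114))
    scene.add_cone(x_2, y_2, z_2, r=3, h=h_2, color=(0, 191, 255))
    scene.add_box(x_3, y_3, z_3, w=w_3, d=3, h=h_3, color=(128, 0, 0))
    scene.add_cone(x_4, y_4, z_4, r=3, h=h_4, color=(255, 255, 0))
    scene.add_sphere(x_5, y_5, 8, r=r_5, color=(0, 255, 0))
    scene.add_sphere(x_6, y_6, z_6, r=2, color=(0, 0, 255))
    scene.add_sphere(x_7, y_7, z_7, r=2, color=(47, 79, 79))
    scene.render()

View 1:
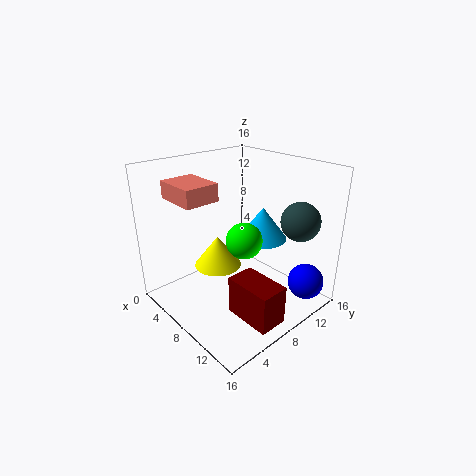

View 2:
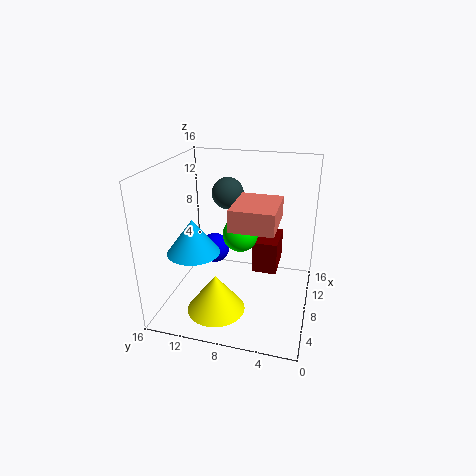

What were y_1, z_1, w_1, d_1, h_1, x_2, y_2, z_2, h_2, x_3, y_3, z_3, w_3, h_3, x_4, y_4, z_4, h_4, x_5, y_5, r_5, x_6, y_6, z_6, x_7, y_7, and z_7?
y_1 = 3
z_1 = 12
w_1 = 5
d_1 = 4
h_1 = 2
x_2 = 7
y_2 = 13
z_2 = 6
h_2 = 4
x_3 = 11
y_3 = 4
z_3 = 2
w_3 = 5
h_3 = 4
x_4 = 3
y_4 = 9
z_4 = 2
h_4 = 4
x_5 = 9
y_5 = 8
r_5 = 2
x_6 = 14
y_6 = 13
z_6 = 3
x_7 = 14
y_7 = 11
z_7 = 11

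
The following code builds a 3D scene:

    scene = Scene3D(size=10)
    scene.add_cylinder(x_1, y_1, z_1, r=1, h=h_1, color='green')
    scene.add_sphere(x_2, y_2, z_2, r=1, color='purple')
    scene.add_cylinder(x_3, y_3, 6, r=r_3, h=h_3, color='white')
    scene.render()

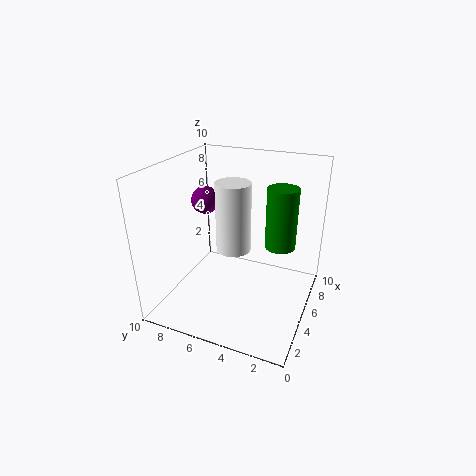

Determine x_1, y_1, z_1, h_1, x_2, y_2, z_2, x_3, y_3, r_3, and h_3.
x_1 = 5; y_1 = 2; z_1 = 5; h_1 = 4; x_2 = 6; y_2 = 8; z_2 = 7; x_3 = 2; y_3 = 4; r_3 = 1; h_3 = 4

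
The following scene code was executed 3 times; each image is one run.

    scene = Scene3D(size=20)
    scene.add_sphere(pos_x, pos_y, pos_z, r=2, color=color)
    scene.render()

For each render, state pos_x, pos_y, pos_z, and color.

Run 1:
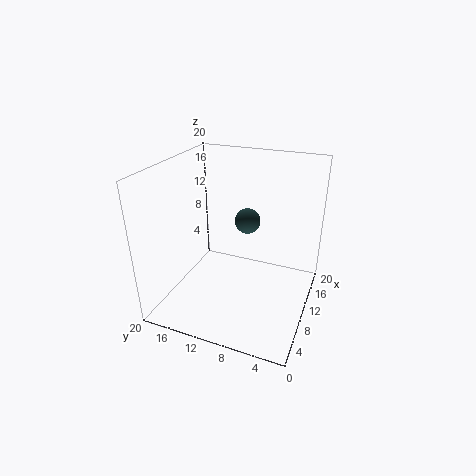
pos_x = 16.5; pos_y = 11; pos_z = 9.5; color = 'darkslategray'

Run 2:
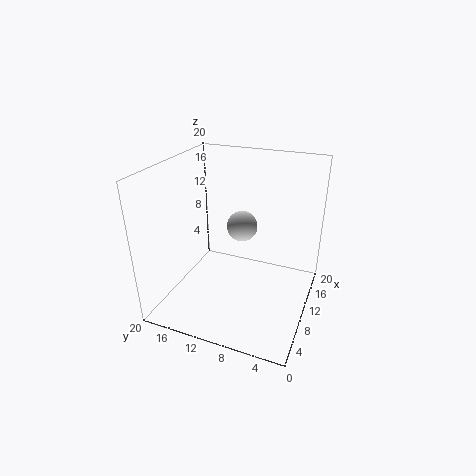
pos_x = 9; pos_y = 9; pos_z = 12.5; color = 'lightgray'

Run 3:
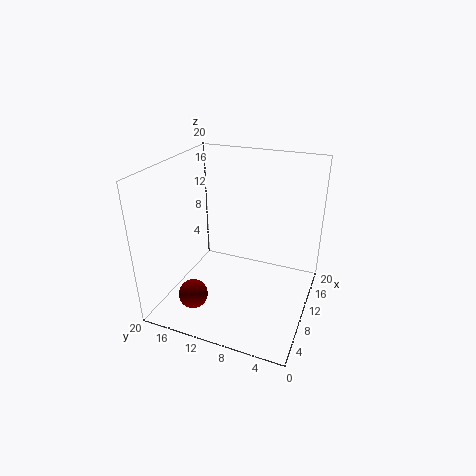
pos_x = 4.5; pos_y = 14.5; pos_z = 3; color = 'maroon'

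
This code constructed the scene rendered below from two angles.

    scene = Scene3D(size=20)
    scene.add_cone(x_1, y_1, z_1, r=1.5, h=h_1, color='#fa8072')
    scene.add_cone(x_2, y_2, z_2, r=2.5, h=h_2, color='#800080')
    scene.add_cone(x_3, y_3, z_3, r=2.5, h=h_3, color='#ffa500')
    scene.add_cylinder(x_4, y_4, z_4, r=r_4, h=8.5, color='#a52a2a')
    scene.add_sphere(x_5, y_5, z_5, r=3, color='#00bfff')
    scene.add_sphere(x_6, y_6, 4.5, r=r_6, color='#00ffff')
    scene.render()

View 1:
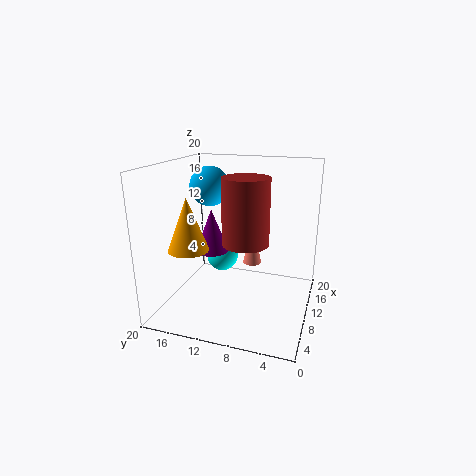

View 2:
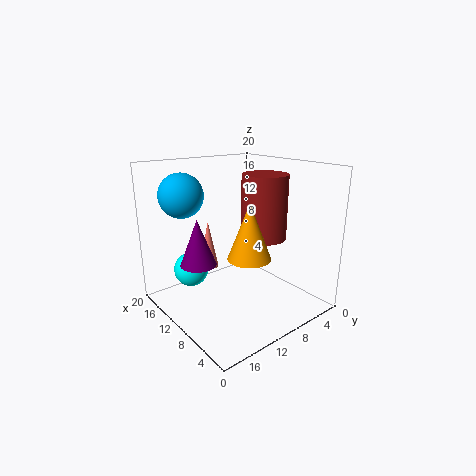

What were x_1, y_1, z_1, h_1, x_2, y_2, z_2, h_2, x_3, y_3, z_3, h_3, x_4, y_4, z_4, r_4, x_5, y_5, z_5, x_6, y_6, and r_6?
x_1 = 17.5, y_1 = 10, z_1 = 3, h_1 = 7.5, x_2 = 12.5, y_2 = 15, z_2 = 6.5, h_2 = 6.5, x_3 = 3, y_3 = 14, z_3 = 10.5, h_3 = 6.5, x_4 = 7, y_4 = 8, z_4 = 10.5, r_4 = 3, x_5 = 14.5, y_5 = 16, z_5 = 16, x_6 = 15.5, y_6 = 14.5, r_6 = 2.5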